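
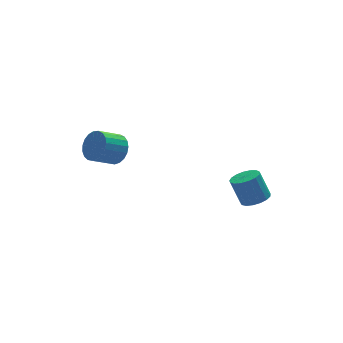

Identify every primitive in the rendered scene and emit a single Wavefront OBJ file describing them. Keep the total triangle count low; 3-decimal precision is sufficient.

v -1.232 2.728 -2.437
v -0.826 2.791 -1.739
v -1.881 2.576 -1.105
v -2.288 2.512 -1.803
v -0.923 3.109 -1.793
v -1.978 2.894 -1.159
v -1.074 3.361 -1.958
v -2.129 3.146 -1.324
v -1.252 3.504 -2.206
v -2.307 3.288 -1.572
v -1.427 3.512 -2.494
v -2.482 3.297 -1.859
v -1.568 3.385 -2.772
v -2.623 3.169 -2.137
v -1.651 3.144 -2.992
v -2.706 2.928 -2.358
v -1.662 2.831 -3.116
v -2.717 2.615 -2.482
v -1.598 2.5 -3.123
v -2.654 2.285 -2.489
v -1.472 2.209 -3.011
v -2.527 1.993 -2.377
v -1.304 2.007 -2.8
v -2.359 1.792 -2.166
v -1.123 1.93 -2.527
v -2.178 1.715 -1.892
v -0.962 1.991 -2.237
v -2.017 1.775 -1.603
v -0.847 2.179 -1.983
v -1.902 1.964 -1.348
v -0.799 2.462 -1.806
v -1.854 2.247 -1.172
v 3.87 -0.997 -4.324
v 4.535 -1.048 -4.111
v 4.175 -0.615 -2.884
v 3.51 -0.563 -3.096
v 4.512 -0.735 -4.228
v 4.152 -0.302 -3.001
v 4.342 -0.482 -4.367
v 3.983 -0.049 -3.14
v 4.064 -0.347 -4.496
v 3.704 0.087 -3.269
v 3.741 -0.36 -4.586
v 3.382 0.073 -3.359
v 3.448 -0.52 -4.615
v 3.089 -0.087 -3.388
v 3.252 -0.789 -4.578
v 2.892 -0.355 -3.351
v 3.197 -1.105 -4.482
v 2.837 -0.672 -3.255
v 3.296 -1.396 -4.351
v 2.936 -0.963 -3.123
v 3.527 -1.596 -4.212
v 3.167 -1.163 -2.985
v 3.836 -1.659 -4.1
v 3.476 -1.226 -2.873
v 4.153 -1.57 -4.038
v 3.793 -1.137 -2.811
v 4.405 -1.349 -4.042
v 4.046 -0.916 -2.815
f 2 1 5
f 2 5 3
f 3 5 6
f 3 6 4
f 5 1 7
f 5 7 6
f 6 7 8
f 6 8 4
f 7 1 9
f 7 9 8
f 8 9 10
f 8 10 4
f 9 1 11
f 9 11 10
f 10 11 12
f 10 12 4
f 11 1 13
f 11 13 12
f 12 13 14
f 12 14 4
f 13 1 15
f 13 15 14
f 14 15 16
f 14 16 4
f 15 1 17
f 15 17 16
f 16 17 18
f 16 18 4
f 17 1 19
f 17 19 18
f 18 19 20
f 18 20 4
f 19 1 21
f 19 21 20
f 20 21 22
f 20 22 4
f 21 1 23
f 21 23 22
f 22 23 24
f 22 24 4
f 23 1 25
f 23 25 24
f 24 25 26
f 24 26 4
f 25 1 27
f 25 27 26
f 26 27 28
f 26 28 4
f 27 1 29
f 27 29 28
f 28 29 30
f 28 30 4
f 29 1 31
f 29 31 30
f 30 31 32
f 30 32 4
f 31 1 2
f 31 2 32
f 32 2 3
f 32 3 4
f 34 33 37
f 34 37 35
f 35 37 38
f 35 38 36
f 37 33 39
f 37 39 38
f 38 39 40
f 38 40 36
f 39 33 41
f 39 41 40
f 40 41 42
f 40 42 36
f 41 33 43
f 41 43 42
f 42 43 44
f 42 44 36
f 43 33 45
f 43 45 44
f 44 45 46
f 44 46 36
f 45 33 47
f 45 47 46
f 46 47 48
f 46 48 36
f 47 33 49
f 47 49 48
f 48 49 50
f 48 50 36
f 49 33 51
f 49 51 50
f 50 51 52
f 50 52 36
f 51 33 53
f 51 53 52
f 52 53 54
f 52 54 36
f 53 33 55
f 53 55 54
f 54 55 56
f 54 56 36
f 55 33 57
f 55 57 56
f 56 57 58
f 56 58 36
f 57 33 59
f 57 59 58
f 58 59 60
f 58 60 36
f 59 33 34
f 59 34 60
f 60 34 35
f 60 35 36



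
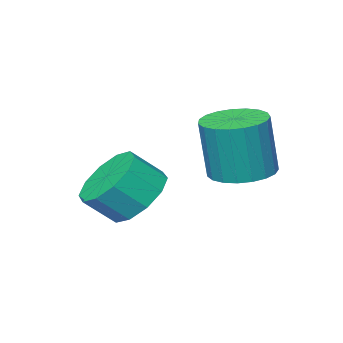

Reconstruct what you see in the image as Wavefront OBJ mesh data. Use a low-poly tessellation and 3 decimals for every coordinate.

v 1.691 1.652 -0.19
v 2.156 1.105 -0.901
v 2.893 0.741 -0.141
v 2.429 1.288 0.57
v 2.421 1.67 -0.889
v 3.158 1.306 -0.128
v 2.408 2.228 -0.609
v 3.145 1.864 0.152
v 2.121 2.566 -0.17
v 2.858 2.202 0.591
v 1.67 2.555 0.262
v 2.407 2.191 1.023
v 1.227 2.199 0.521
v 1.964 1.835 1.281
v 0.962 1.634 0.508
v 1.699 1.27 1.269
v 0.975 1.076 0.228
v 1.712 0.712 0.989
v 1.262 0.738 -0.211
v 1.999 0.374 0.55
v 1.713 0.749 -0.643
v 2.45 0.385 0.118
v -0.004 3.605 0.874
v 0.755 3.174 0.757
v 1.003 3.125 2.549
v 0.244 3.555 2.666
v 0.864 3.523 0.752
v 1.112 3.474 2.544
v 0.823 3.887 0.767
v 1.071 3.838 2.56
v 0.639 4.201 0.801
v 0.887 4.152 2.594
v 0.344 4.413 0.848
v 0.592 4.363 2.64
v -0.011 4.484 0.899
v 0.236 4.435 2.691
v -0.365 4.404 0.946
v -0.118 4.355 2.738
v -0.657 4.185 0.98
v -0.409 4.136 2.772
v -0.835 3.866 0.996
v -0.587 3.817 2.788
v -0.87 3.502 0.991
v -0.622 3.453 2.783
v -0.755 3.155 0.965
v -0.507 3.106 2.758
v -0.51 2.887 0.924
v -0.262 2.837 2.716
v -0.178 2.742 0.874
v 0.07 2.693 2.667
v 0.185 2.746 0.824
v 0.433 2.697 2.617
v 0.515 2.899 0.783
v 0.762 2.85 2.575
f 2 1 5
f 2 5 3
f 3 5 6
f 3 6 4
f 5 1 7
f 5 7 6
f 6 7 8
f 6 8 4
f 7 1 9
f 7 9 8
f 8 9 10
f 8 10 4
f 9 1 11
f 9 11 10
f 10 11 12
f 10 12 4
f 11 1 13
f 11 13 12
f 12 13 14
f 12 14 4
f 13 1 15
f 13 15 14
f 14 15 16
f 14 16 4
f 15 1 17
f 15 17 16
f 16 17 18
f 16 18 4
f 17 1 19
f 17 19 18
f 18 19 20
f 18 20 4
f 19 1 21
f 19 21 20
f 20 21 22
f 20 22 4
f 21 1 2
f 21 2 22
f 22 2 3
f 22 3 4
f 24 23 27
f 24 27 25
f 25 27 28
f 25 28 26
f 27 23 29
f 27 29 28
f 28 29 30
f 28 30 26
f 29 23 31
f 29 31 30
f 30 31 32
f 30 32 26
f 31 23 33
f 31 33 32
f 32 33 34
f 32 34 26
f 33 23 35
f 33 35 34
f 34 35 36
f 34 36 26
f 35 23 37
f 35 37 36
f 36 37 38
f 36 38 26
f 37 23 39
f 37 39 38
f 38 39 40
f 38 40 26
f 39 23 41
f 39 41 40
f 40 41 42
f 40 42 26
f 41 23 43
f 41 43 42
f 42 43 44
f 42 44 26
f 43 23 45
f 43 45 44
f 44 45 46
f 44 46 26
f 45 23 47
f 45 47 46
f 46 47 48
f 46 48 26
f 47 23 49
f 47 49 48
f 48 49 50
f 48 50 26
f 49 23 51
f 49 51 50
f 50 51 52
f 50 52 26
f 51 23 53
f 51 53 52
f 52 53 54
f 52 54 26
f 53 23 24
f 53 24 54
f 54 24 25
f 54 25 26



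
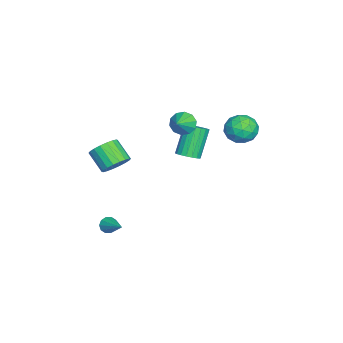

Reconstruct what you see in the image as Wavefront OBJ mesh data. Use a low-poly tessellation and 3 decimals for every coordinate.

v -1.555 1.003 0.465
v -0.988 1.321 0.752
v -2.018 1.655 2.421
v -2.585 1.337 2.135
v -1.139 1.56 0.611
v -2.169 1.894 2.28
v -1.372 1.689 0.441
v -2.403 2.023 2.11
v -1.642 1.682 0.276
v -2.672 2.016 1.945
v -1.894 1.54 0.149
v -2.924 1.874 1.818
v -2.079 1.293 0.084
v -3.109 1.626 1.753
v -2.16 0.987 0.095
v -3.191 1.321 1.764
v -2.122 0.685 0.179
v -3.152 1.019 1.848
v -1.971 0.446 0.32
v -3.001 0.78 1.989
v -1.737 0.317 0.49
v -2.768 0.651 2.159
v -1.468 0.324 0.655
v -2.498 0.658 2.324
v -1.216 0.466 0.782
v -2.246 0.8 2.451
v -1.031 0.714 0.847
v -2.061 1.047 2.516
v -0.949 1.019 0.836
v -1.98 1.353 2.505
v 3.533 -1.924 2.92
v 4.178 -2.478 2.926
v 3.471 -3.29 3.806
v 2.827 -2.736 3.8
v 4.265 -2.245 3.211
v 3.558 -3.057 4.091
v 4.206 -1.948 3.439
v 3.5 -2.761 4.318
v 4.015 -1.647 3.564
v 3.308 -2.459 4.443
v 3.728 -1.4 3.561
v 3.022 -2.213 4.44
v 3.403 -1.257 3.431
v 2.696 -2.07 4.311
v 3.103 -1.246 3.201
v 2.397 -2.059 4.08
v 2.889 -1.37 2.914
v 2.182 -2.182 3.794
v 2.802 -1.603 2.629
v 2.095 -2.415 3.509
v 2.86 -1.899 2.402
v 2.154 -2.712 3.281
v 3.052 -2.201 2.277
v 2.345 -3.013 3.156
v 3.338 -2.447 2.28
v 2.632 -3.26 3.159
v 3.664 -2.59 2.409
v 2.957 -3.403 3.289
v 3.963 -2.601 2.64
v 3.257 -3.414 3.519
v -3.252 4.123 2.152
v -2.78 3.41 1.578
v -4.68 3.83 1.342
v -4.208 3.117 0.768
v -4.37 2.946 1.771
v -3.488 3.127 2.272
v -3.972 4.113 0.648
v -3.09 4.294 1.149
v -3.225 3.403 0.649
v -3.471 2.682 1.342
v -3.989 4.558 1.578
v -4.235 3.837 2.271
v -2.891 3.792 1.936
v -4.569 3.448 0.984
v -4.664 3.347 1.574
v -4.387 2.928 1.236
v -3.307 3.626 2.344
v -3.029 3.207 2.006
v -3.964 2.934 2.12
v -4.431 4.033 0.914
v -4.153 3.614 0.576
v -3.073 4.312 1.684
v -2.796 3.893 1.346
v -3.496 4.306 0.8
v -2.875 3.369 1.052
v -3.714 3.197 0.576
v -3.576 3.782 0.506
v -3.057 3.889 0.8
v -3.019 2.945 1.46
v -3.858 2.773 0.984
v -3.954 2.673 1.574
v -3.435 2.779 1.868
v -3.281 2.941 0.914
v -3.602 4.467 1.936
v -4.441 4.295 1.46
v -4.025 4.461 1.052
v -3.506 4.567 1.346
v -3.746 4.043 2.344
v -4.585 3.871 1.868
v -4.403 3.351 2.12
v -3.884 3.458 2.414
v -4.179 4.299 2.006
v -1.242 0.784 3.252
v -0.849 0.757 2.59
v -0.218 0.596 3.868
v -0.856 1.209 2.739
v -1.011 1.499 3.084
v -1.253 1.515 3.493
v -1.492 1.252 3.81
v -1.635 0.81 3.914
v -1.628 0.358 3.765
v -1.474 0.069 3.42
v -1.231 0.053 3.011
v -0.993 0.316 2.694
v 1.961 -2.723 -3.06
v 2.32 -2.825 -3.451
v 3.079 -1.777 -2.28
v 2.149 -2.552 -3.537
v 1.906 -2.344 -3.441
v 1.684 -2.281 -3.2
v 1.568 -2.387 -2.905
v 1.602 -2.621 -2.67
v 1.773 -2.894 -2.584
v 2.016 -3.102 -2.68
v 2.238 -3.165 -2.921
v 2.354 -3.059 -3.216
f 2 1 5
f 2 5 3
f 3 5 6
f 3 6 4
f 5 1 7
f 5 7 6
f 6 7 8
f 6 8 4
f 7 1 9
f 7 9 8
f 8 9 10
f 8 10 4
f 9 1 11
f 9 11 10
f 10 11 12
f 10 12 4
f 11 1 13
f 11 13 12
f 12 13 14
f 12 14 4
f 13 1 15
f 13 15 14
f 14 15 16
f 14 16 4
f 15 1 17
f 15 17 16
f 16 17 18
f 16 18 4
f 17 1 19
f 17 19 18
f 18 19 20
f 18 20 4
f 19 1 21
f 19 21 20
f 20 21 22
f 20 22 4
f 21 1 23
f 21 23 22
f 22 23 24
f 22 24 4
f 23 1 25
f 23 25 24
f 24 25 26
f 24 26 4
f 25 1 27
f 25 27 26
f 26 27 28
f 26 28 4
f 27 1 29
f 27 29 28
f 28 29 30
f 28 30 4
f 29 1 2
f 29 2 30
f 30 2 3
f 30 3 4
f 32 31 35
f 32 35 33
f 33 35 36
f 33 36 34
f 35 31 37
f 35 37 36
f 36 37 38
f 36 38 34
f 37 31 39
f 37 39 38
f 38 39 40
f 38 40 34
f 39 31 41
f 39 41 40
f 40 41 42
f 40 42 34
f 41 31 43
f 41 43 42
f 42 43 44
f 42 44 34
f 43 31 45
f 43 45 44
f 44 45 46
f 44 46 34
f 45 31 47
f 45 47 46
f 46 47 48
f 46 48 34
f 47 31 49
f 47 49 48
f 48 49 50
f 48 50 34
f 49 31 51
f 49 51 50
f 50 51 52
f 50 52 34
f 51 31 53
f 51 53 52
f 52 53 54
f 52 54 34
f 53 31 55
f 53 55 54
f 54 55 56
f 54 56 34
f 55 31 57
f 55 57 56
f 56 57 58
f 56 58 34
f 57 31 59
f 57 59 58
f 58 59 60
f 58 60 34
f 59 31 32
f 59 32 60
f 60 32 33
f 60 33 34
f 61 98 77
f 98 72 101
f 77 101 66
f 98 101 77
f 61 77 73
f 77 66 78
f 73 78 62
f 77 78 73
f 61 73 82
f 73 62 83
f 82 83 68
f 73 83 82
f 61 82 94
f 82 68 97
f 94 97 71
f 82 97 94
f 61 94 98
f 94 71 102
f 98 102 72
f 94 102 98
f 62 78 89
f 78 66 92
f 89 92 70
f 78 92 89
f 66 101 79
f 101 72 100
f 79 100 65
f 101 100 79
f 72 102 99
f 102 71 95
f 99 95 63
f 102 95 99
f 71 97 96
f 97 68 84
f 96 84 67
f 97 84 96
f 68 83 88
f 83 62 85
f 88 85 69
f 83 85 88
f 64 90 76
f 90 70 91
f 76 91 65
f 90 91 76
f 64 76 74
f 76 65 75
f 74 75 63
f 76 75 74
f 64 74 81
f 74 63 80
f 81 80 67
f 74 80 81
f 64 81 86
f 81 67 87
f 86 87 69
f 81 87 86
f 64 86 90
f 86 69 93
f 90 93 70
f 86 93 90
f 65 91 79
f 91 70 92
f 79 92 66
f 91 92 79
f 63 75 99
f 75 65 100
f 99 100 72
f 75 100 99
f 67 80 96
f 80 63 95
f 96 95 71
f 80 95 96
f 69 87 88
f 87 67 84
f 88 84 68
f 87 84 88
f 70 93 89
f 93 69 85
f 89 85 62
f 93 85 89
f 104 103 106
f 104 106 105
f 106 103 107
f 106 107 105
f 107 103 108
f 107 108 105
f 108 103 109
f 108 109 105
f 109 103 110
f 109 110 105
f 110 103 111
f 110 111 105
f 111 103 112
f 111 112 105
f 112 103 113
f 112 113 105
f 113 103 114
f 113 114 105
f 114 103 104
f 114 104 105
f 116 115 118
f 116 118 117
f 118 115 119
f 118 119 117
f 119 115 120
f 119 120 117
f 120 115 121
f 120 121 117
f 121 115 122
f 121 122 117
f 122 115 123
f 122 123 117
f 123 115 124
f 123 124 117
f 124 115 125
f 124 125 117
f 125 115 126
f 125 126 117
f 126 115 116
f 126 116 117



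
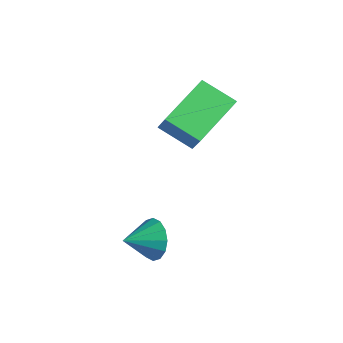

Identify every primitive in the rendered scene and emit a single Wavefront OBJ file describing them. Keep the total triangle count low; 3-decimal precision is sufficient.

v -1.535 0.661 1.848
v -0.81 0.544 2.693
v -2.24 2.258 2.672
v -1.515 2.14 3.518
v -0.665 1.38 1.202
v 0.06 1.262 2.048
v -1.37 2.976 2.027
v -0.645 2.859 2.872
v 1.346 -0.931 -0.7
v 1.726 -1.122 -1.318
v 1.374 -1.909 -0.38
v 1.998 -1.029 -1.057
v 2.095 -0.909 -0.701
v 1.992 -0.795 -0.344
v 1.715 -0.718 -0.083
v 1.339 -0.697 0.012
v 0.965 -0.74 -0.083
v 0.693 -0.833 -0.344
v 0.596 -0.953 -0.7
v 0.7 -1.067 -1.056
v 0.976 -1.144 -1.317
v 1.352 -1.164 -1.413
f 2 4 1
f 5 2 1
f 1 4 3
f 3 5 1
f 2 8 4
f 6 2 5
f 6 8 2
f 4 8 3
f 7 5 3
f 3 8 7
f 7 6 5
f 8 6 7
f 10 9 12
f 10 12 11
f 12 9 13
f 12 13 11
f 13 9 14
f 13 14 11
f 14 9 15
f 14 15 11
f 15 9 16
f 15 16 11
f 16 9 17
f 16 17 11
f 17 9 18
f 17 18 11
f 18 9 19
f 18 19 11
f 19 9 20
f 19 20 11
f 20 9 21
f 20 21 11
f 21 9 22
f 21 22 11
f 22 9 10
f 22 10 11



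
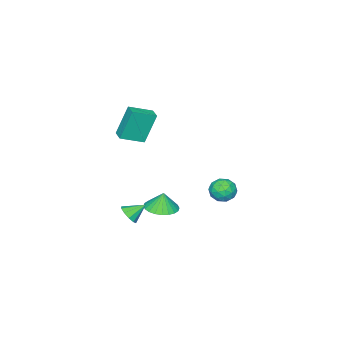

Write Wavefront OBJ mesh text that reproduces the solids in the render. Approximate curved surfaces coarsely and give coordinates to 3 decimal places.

v -4.671 2.739 -1.926
v -4.032 3.364 -1.934
v -3.668 1.716 -1.726
v -3.029 2.341 -1.734
v -3.606 2.3 -1.052
v -4.225 2.932 -1.176
v -3.475 2.148 -2.484
v -4.094 2.78 -2.608
v -3.293 2.998 -2.279
v -3.373 3.092 -1.394
v -4.327 1.988 -2.266
v -4.407 2.082 -1.381
v -4.439 3.141 -1.948
v -3.261 1.939 -1.712
v -3.6 1.915 -1.311
v -3.224 2.282 -1.316
v -4.553 2.888 -1.502
v -4.177 3.255 -1.507
v -3.927 2.63 -0.988
v -3.523 1.825 -2.153
v -3.147 2.192 -2.158
v -4.476 2.798 -2.344
v -4.1 3.165 -2.349
v -3.773 2.45 -2.672
v -3.629 3.294 -2.155
v -3.04 2.692 -2.037
v -3.302 2.579 -2.478
v -3.666 2.95 -2.551
v -3.677 3.349 -1.635
v -3.087 2.748 -1.517
v -3.426 2.724 -1.116
v -3.79 3.095 -1.189
v -3.242 3.134 -1.838
v -4.613 2.332 -2.143
v -4.023 1.731 -2.025
v -3.91 1.985 -2.471
v -4.274 2.356 -2.544
v -4.66 2.388 -1.623
v -4.071 1.786 -1.505
v -4.034 2.13 -1.109
v -4.398 2.501 -1.182
v -4.458 1.946 -1.822
v -0.497 -1.805 -4.05
v -0.165 -2.072 -3.445
v -1.303 -1.175 -3.33
v 0.041 -1.679 -3.558
v 0.041 -1.335 -3.858
v -0.164 -1.17 -4.232
v -0.496 -1.247 -4.536
v -0.829 -1.537 -4.655
v -1.035 -1.93 -4.542
v -1.036 -2.274 -4.242
v -0.831 -2.44 -3.868
v -0.498 -2.362 -3.564
v -2.711 -1.146 -4.236
v -1.757 -1.618 -4.123
v -2.809 -1.054 -3.024
v -1.647 -1.216 -4.144
v -1.698 -0.803 -4.18
v -1.904 -0.442 -4.223
v -2.233 -0.189 -4.269
v -2.634 -0.081 -4.31
v -3.047 -0.135 -4.34
v -3.409 -0.343 -4.353
v -3.664 -0.673 -4.349
v -3.774 -1.075 -4.328
v -3.723 -1.488 -4.293
v -3.517 -1.849 -4.249
v -3.189 -2.102 -4.203
v -2.787 -2.21 -4.162
v -2.374 -2.156 -4.133
v -2.013 -1.948 -4.119
v -0.015 -2.274 2.968
v -0.694 -1.908 4.975
v -1.205 -1.434 2.411
v -1.884 -1.067 4.418
v 0.464 -1.573 3.002
v -0.215 -1.206 5.009
v -0.726 -0.732 2.445
v -1.405 -0.366 4.452
f 1 38 17
f 38 12 41
f 17 41 6
f 38 41 17
f 1 17 13
f 17 6 18
f 13 18 2
f 17 18 13
f 1 13 22
f 13 2 23
f 22 23 8
f 13 23 22
f 1 22 34
f 22 8 37
f 34 37 11
f 22 37 34
f 1 34 38
f 34 11 42
f 38 42 12
f 34 42 38
f 2 18 29
f 18 6 32
f 29 32 10
f 18 32 29
f 6 41 19
f 41 12 40
f 19 40 5
f 41 40 19
f 12 42 39
f 42 11 35
f 39 35 3
f 42 35 39
f 11 37 36
f 37 8 24
f 36 24 7
f 37 24 36
f 8 23 28
f 23 2 25
f 28 25 9
f 23 25 28
f 4 30 16
f 30 10 31
f 16 31 5
f 30 31 16
f 4 16 14
f 16 5 15
f 14 15 3
f 16 15 14
f 4 14 21
f 14 3 20
f 21 20 7
f 14 20 21
f 4 21 26
f 21 7 27
f 26 27 9
f 21 27 26
f 4 26 30
f 26 9 33
f 30 33 10
f 26 33 30
f 5 31 19
f 31 10 32
f 19 32 6
f 31 32 19
f 3 15 39
f 15 5 40
f 39 40 12
f 15 40 39
f 7 20 36
f 20 3 35
f 36 35 11
f 20 35 36
f 9 27 28
f 27 7 24
f 28 24 8
f 27 24 28
f 10 33 29
f 33 9 25
f 29 25 2
f 33 25 29
f 44 43 46
f 44 46 45
f 46 43 47
f 46 47 45
f 47 43 48
f 47 48 45
f 48 43 49
f 48 49 45
f 49 43 50
f 49 50 45
f 50 43 51
f 50 51 45
f 51 43 52
f 51 52 45
f 52 43 53
f 52 53 45
f 53 43 54
f 53 54 45
f 54 43 44
f 54 44 45
f 56 55 58
f 56 58 57
f 58 55 59
f 58 59 57
f 59 55 60
f 59 60 57
f 60 55 61
f 60 61 57
f 61 55 62
f 61 62 57
f 62 55 63
f 62 63 57
f 63 55 64
f 63 64 57
f 64 55 65
f 64 65 57
f 65 55 66
f 65 66 57
f 66 55 67
f 66 67 57
f 67 55 68
f 67 68 57
f 68 55 69
f 68 69 57
f 69 55 70
f 69 70 57
f 70 55 71
f 70 71 57
f 71 55 72
f 71 72 57
f 72 55 56
f 72 56 57
f 74 76 73
f 77 74 73
f 73 76 75
f 75 77 73
f 74 80 76
f 78 74 77
f 78 80 74
f 76 80 75
f 79 77 75
f 75 80 79
f 79 78 77
f 80 78 79



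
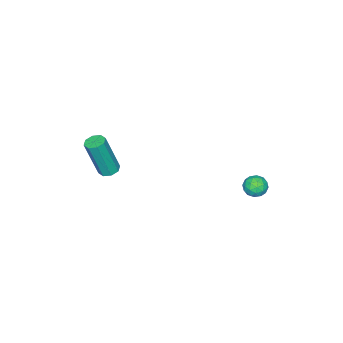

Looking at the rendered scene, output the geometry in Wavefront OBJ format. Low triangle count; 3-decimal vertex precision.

v 0.055 3.03 -1.335
v 0.457 3.01 -0.849
v -0.517 2.31 -0.891
v -0.115 2.29 -0.405
v -0.477 2.799 -0.494
v -0.123 3.244 -0.768
v 0.063 2.076 -0.972
v 0.417 2.521 -1.246
v 0.462 2.42 -0.625
v 0.129 2.867 -0.33
v -0.189 2.453 -1.41
v -0.522 2.9 -1.115
v 0.306 3.083 -1.131
v -0.366 2.237 -0.609
v -0.579 2.536 -0.661
v -0.342 2.524 -0.376
v -0.035 3.221 -1.083
v 0.201 3.209 -0.798
v -0.347 3.085 -0.589
v -0.261 2.111 -0.942
v -0.025 2.099 -0.657
v 0.282 2.796 -1.364
v 0.519 2.784 -1.079
v 0.287 2.235 -1.151
v 0.546 2.725 -0.714
v 0.21 2.302 -0.453
v 0.314 2.176 -0.786
v 0.522 2.437 -0.947
v 0.35 2.987 -0.54
v 0.014 2.564 -0.279
v -0.199 2.863 -0.331
v 0.008 3.125 -0.493
v 0.353 2.641 -0.408
v -0.074 2.756 -1.461
v -0.41 2.333 -1.2
v -0.068 2.195 -1.247
v 0.139 2.457 -1.409
v -0.27 3.018 -1.287
v -0.606 2.595 -1.026
v -0.582 2.883 -0.793
v -0.374 3.144 -0.954
v -0.413 2.679 -1.332
v 2.923 -3.427 -0.572
v 3.276 -3.031 -0.565
v 3.73 -3.478 1.52
v 3.377 -3.873 1.512
v 2.904 -2.91 -0.458
v 3.358 -3.356 1.627
v 2.544 -3.091 -0.418
v 2.997 -3.538 1.667
v 2.405 -3.469 -0.469
v 2.859 -3.915 1.616
v 2.57 -3.822 -0.58
v 3.024 -4.269 1.505
v 2.942 -3.944 -0.687
v 3.396 -4.39 1.398
v 3.303 -3.762 -0.727
v 3.756 -4.209 1.358
v 3.441 -3.385 -0.676
v 3.895 -3.831 1.409
f 1 38 17
f 38 12 41
f 17 41 6
f 38 41 17
f 1 17 13
f 17 6 18
f 13 18 2
f 17 18 13
f 1 13 22
f 13 2 23
f 22 23 8
f 13 23 22
f 1 22 34
f 22 8 37
f 34 37 11
f 22 37 34
f 1 34 38
f 34 11 42
f 38 42 12
f 34 42 38
f 2 18 29
f 18 6 32
f 29 32 10
f 18 32 29
f 6 41 19
f 41 12 40
f 19 40 5
f 41 40 19
f 12 42 39
f 42 11 35
f 39 35 3
f 42 35 39
f 11 37 36
f 37 8 24
f 36 24 7
f 37 24 36
f 8 23 28
f 23 2 25
f 28 25 9
f 23 25 28
f 4 30 16
f 30 10 31
f 16 31 5
f 30 31 16
f 4 16 14
f 16 5 15
f 14 15 3
f 16 15 14
f 4 14 21
f 14 3 20
f 21 20 7
f 14 20 21
f 4 21 26
f 21 7 27
f 26 27 9
f 21 27 26
f 4 26 30
f 26 9 33
f 30 33 10
f 26 33 30
f 5 31 19
f 31 10 32
f 19 32 6
f 31 32 19
f 3 15 39
f 15 5 40
f 39 40 12
f 15 40 39
f 7 20 36
f 20 3 35
f 36 35 11
f 20 35 36
f 9 27 28
f 27 7 24
f 28 24 8
f 27 24 28
f 10 33 29
f 33 9 25
f 29 25 2
f 33 25 29
f 44 43 47
f 44 47 45
f 45 47 48
f 45 48 46
f 47 43 49
f 47 49 48
f 48 49 50
f 48 50 46
f 49 43 51
f 49 51 50
f 50 51 52
f 50 52 46
f 51 43 53
f 51 53 52
f 52 53 54
f 52 54 46
f 53 43 55
f 53 55 54
f 54 55 56
f 54 56 46
f 55 43 57
f 55 57 56
f 56 57 58
f 56 58 46
f 57 43 59
f 57 59 58
f 58 59 60
f 58 60 46
f 59 43 44
f 59 44 60
f 60 44 45
f 60 45 46



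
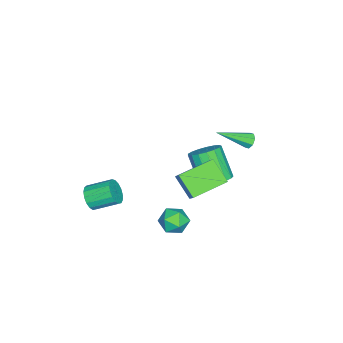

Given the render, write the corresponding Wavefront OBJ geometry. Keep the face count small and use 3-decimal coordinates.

v -1.945 1.984 -3.739
v -1.083 1.565 -3.592
v -1.853 0.576 -1.894
v -2.715 0.996 -2.041
v -1.057 1.96 -3.35
v -1.827 0.971 -1.652
v -1.234 2.361 -3.197
v -2.004 1.372 -1.499
v -1.574 2.675 -3.168
v -2.344 1.687 -1.471
v -1.999 2.832 -3.27
v -2.77 1.843 -1.572
v -2.412 2.794 -3.479
v -3.182 1.805 -1.782
v -2.718 2.571 -3.748
v -3.488 1.582 -2.051
v -2.846 2.213 -4.015
v -3.617 1.224 -2.317
v -2.768 1.803 -4.218
v -3.539 0.814 -2.521
v -2.502 1.434 -4.312
v -3.272 0.446 -2.614
v -2.108 1.192 -4.274
v -2.878 0.203 -2.577
v -1.676 1.131 -4.114
v -2.447 0.142 -2.416
v -1.306 1.265 -3.868
v -2.077 0.277 -2.17
v 4.119 2.697 0.39
v 3.537 1.691 1.37
v 2.748 4.018 0.933
v 2.166 3.012 1.912
v 5.214 3.308 1.668
v 4.632 2.302 2.647
v 3.843 4.629 2.21
v 3.261 3.623 3.19
v -0.727 4.209 1.516
v -0.3 4.32 1.262
v 0.287 2.711 2.564
v -0.335 4.526 1.591
v -0.601 4.547 1.877
v -0.94 4.369 1.951
v -1.155 4.097 1.771
v -1.119 3.891 1.442
v -0.854 3.871 1.156
v -0.514 4.049 1.081
v 2.275 1.596 -2.562
v 2.832 2.266 -2.801
v 3.268 0.614 -2.999
v 3.825 1.284 -3.238
v 3.649 1.133 -2.364
v 3.035 1.74 -2.094
v 3.065 1.14 -3.706
v 2.451 1.747 -3.436
v 3.321 1.984 -3.508
v 3.682 1.98 -2.679
v 2.418 0.9 -3.121
v 2.779 0.896 -2.292
v 3.988 -2.859 -1.586
v 4.238 -2.471 -2.215
v 3.861 -1.173 -1.563
v 3.612 -1.561 -0.934
v 3.878 -2.538 -2.288
v 3.501 -1.241 -1.637
v 3.543 -2.679 -2.201
v 3.167 -1.382 -1.549
v 3.311 -2.861 -1.972
v 2.934 -1.564 -1.321
v 3.234 -3.043 -1.655
v 2.857 -1.745 -1.004
v 3.329 -3.182 -1.323
v 2.952 -1.885 -0.671
v 3.576 -3.248 -1.05
v 3.199 -1.95 -0.398
v 3.917 -3.224 -0.9
v 3.54 -1.926 -0.249
v 4.274 -3.116 -0.907
v 3.898 -1.819 -0.256
v 4.566 -2.95 -1.07
v 4.19 -1.652 -0.418
v 4.726 -2.763 -1.351
v 4.349 -1.465 -0.699
v 4.716 -2.597 -1.685
v 4.34 -1.3 -1.034
v 4.54 -2.492 -1.997
v 4.164 -1.194 -1.346
f 2 1 5
f 2 5 3
f 3 5 6
f 3 6 4
f 5 1 7
f 5 7 6
f 6 7 8
f 6 8 4
f 7 1 9
f 7 9 8
f 8 9 10
f 8 10 4
f 9 1 11
f 9 11 10
f 10 11 12
f 10 12 4
f 11 1 13
f 11 13 12
f 12 13 14
f 12 14 4
f 13 1 15
f 13 15 14
f 14 15 16
f 14 16 4
f 15 1 17
f 15 17 16
f 16 17 18
f 16 18 4
f 17 1 19
f 17 19 18
f 18 19 20
f 18 20 4
f 19 1 21
f 19 21 20
f 20 21 22
f 20 22 4
f 21 1 23
f 21 23 22
f 22 23 24
f 22 24 4
f 23 1 25
f 23 25 24
f 24 25 26
f 24 26 4
f 25 1 27
f 25 27 26
f 26 27 28
f 26 28 4
f 27 1 2
f 27 2 28
f 28 2 3
f 28 3 4
f 30 32 29
f 33 30 29
f 29 32 31
f 31 33 29
f 30 36 32
f 34 30 33
f 34 36 30
f 32 36 31
f 35 33 31
f 31 36 35
f 35 34 33
f 36 34 35
f 38 37 40
f 38 40 39
f 40 37 41
f 40 41 39
f 41 37 42
f 41 42 39
f 42 37 43
f 42 43 39
f 43 37 44
f 43 44 39
f 44 37 45
f 44 45 39
f 45 37 46
f 45 46 39
f 46 37 38
f 46 38 39
f 47 58 52
f 47 52 48
f 47 48 54
f 47 54 57
f 47 57 58
f 48 52 56
f 52 58 51
f 58 57 49
f 57 54 53
f 54 48 55
f 50 56 51
f 50 51 49
f 50 49 53
f 50 53 55
f 50 55 56
f 51 56 52
f 49 51 58
f 53 49 57
f 55 53 54
f 56 55 48
f 60 59 63
f 60 63 61
f 61 63 64
f 61 64 62
f 63 59 65
f 63 65 64
f 64 65 66
f 64 66 62
f 65 59 67
f 65 67 66
f 66 67 68
f 66 68 62
f 67 59 69
f 67 69 68
f 68 69 70
f 68 70 62
f 69 59 71
f 69 71 70
f 70 71 72
f 70 72 62
f 71 59 73
f 71 73 72
f 72 73 74
f 72 74 62
f 73 59 75
f 73 75 74
f 74 75 76
f 74 76 62
f 75 59 77
f 75 77 76
f 76 77 78
f 76 78 62
f 77 59 79
f 77 79 78
f 78 79 80
f 78 80 62
f 79 59 81
f 79 81 80
f 80 81 82
f 80 82 62
f 81 59 83
f 81 83 82
f 82 83 84
f 82 84 62
f 83 59 85
f 83 85 84
f 84 85 86
f 84 86 62
f 85 59 60
f 85 60 86
f 86 60 61
f 86 61 62



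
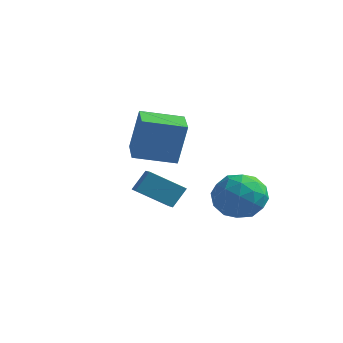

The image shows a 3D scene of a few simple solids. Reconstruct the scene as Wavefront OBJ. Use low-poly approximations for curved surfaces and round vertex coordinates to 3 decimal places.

v -0.116 3.909 -2.862
v -1.182 3.288 -2.099
v 0.104 4.434 -2.126
v -0.962 3.813 -1.364
v 0.462 3.267 -2.576
v -0.604 2.646 -1.814
v 0.682 3.792 -1.841
v -0.384 3.171 -1.078
v 0.409 0.762 0.99
v 0.688 0.923 2.537
v 1.547 1.627 0.694
v 1.826 1.789 2.241
v 1.154 -0.229 0.959
v 1.433 -0.067 2.506
v 2.292 0.637 0.663
v 2.571 0.798 2.21
v 2.232 3.935 -1.1
v 2.877 4.426 -1.684
v 2.923 2.534 -1.516
v 3.568 3.025 -2.1
v 3.625 3.114 -1.107
v 3.198 3.98 -0.849
v 2.602 2.98 -2.351
v 2.175 3.846 -2.093
v 3.105 3.836 -2.457
v 3.738 3.919 -1.688
v 2.062 3.041 -1.512
v 2.695 3.124 -0.743
v 2.494 4.303 -1.355
v 3.306 2.657 -1.845
v 3.339 2.709 -1.261
v 3.719 2.998 -1.604
v 2.683 4.041 -0.865
v 3.062 4.33 -1.208
v 3.501 3.559 -0.869
v 2.738 2.63 -1.992
v 3.117 2.919 -2.335
v 2.081 3.962 -1.596
v 2.461 4.251 -1.939
v 2.299 3.401 -2.331
v 3.007 4.245 -2.153
v 3.413 3.422 -2.397
v 2.845 3.395 -2.545
v 2.595 3.904 -2.393
v 3.379 4.294 -1.701
v 3.785 3.471 -1.945
v 3.819 3.523 -1.362
v 3.568 4.032 -1.21
v 3.513 3.947 -2.155
v 2.015 3.489 -1.255
v 2.421 2.666 -1.499
v 2.232 2.928 -1.99
v 1.981 3.437 -1.838
v 2.387 3.538 -0.803
v 2.793 2.715 -1.047
v 3.205 3.056 -0.807
v 2.955 3.565 -0.655
v 2.287 3.013 -1.045
f 2 4 1
f 5 2 1
f 1 4 3
f 3 5 1
f 2 8 4
f 6 2 5
f 6 8 2
f 4 8 3
f 7 5 3
f 3 8 7
f 7 6 5
f 8 6 7
f 10 12 9
f 13 10 9
f 9 12 11
f 11 13 9
f 10 16 12
f 14 10 13
f 14 16 10
f 12 16 11
f 15 13 11
f 11 16 15
f 15 14 13
f 16 14 15
f 17 54 33
f 54 28 57
f 33 57 22
f 54 57 33
f 17 33 29
f 33 22 34
f 29 34 18
f 33 34 29
f 17 29 38
f 29 18 39
f 38 39 24
f 29 39 38
f 17 38 50
f 38 24 53
f 50 53 27
f 38 53 50
f 17 50 54
f 50 27 58
f 54 58 28
f 50 58 54
f 18 34 45
f 34 22 48
f 45 48 26
f 34 48 45
f 22 57 35
f 57 28 56
f 35 56 21
f 57 56 35
f 28 58 55
f 58 27 51
f 55 51 19
f 58 51 55
f 27 53 52
f 53 24 40
f 52 40 23
f 53 40 52
f 24 39 44
f 39 18 41
f 44 41 25
f 39 41 44
f 20 46 32
f 46 26 47
f 32 47 21
f 46 47 32
f 20 32 30
f 32 21 31
f 30 31 19
f 32 31 30
f 20 30 37
f 30 19 36
f 37 36 23
f 30 36 37
f 20 37 42
f 37 23 43
f 42 43 25
f 37 43 42
f 20 42 46
f 42 25 49
f 46 49 26
f 42 49 46
f 21 47 35
f 47 26 48
f 35 48 22
f 47 48 35
f 19 31 55
f 31 21 56
f 55 56 28
f 31 56 55
f 23 36 52
f 36 19 51
f 52 51 27
f 36 51 52
f 25 43 44
f 43 23 40
f 44 40 24
f 43 40 44
f 26 49 45
f 49 25 41
f 45 41 18
f 49 41 45



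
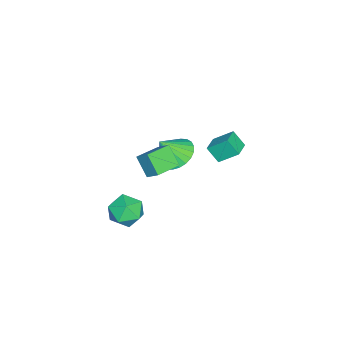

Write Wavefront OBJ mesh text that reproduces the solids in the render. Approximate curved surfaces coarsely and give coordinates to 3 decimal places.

v 0.93 0.687 1.312
v 1.249 1.375 1.964
v -0.323 1.369 1.206
v -0.004 2.057 1.857
v 1.404 1.403 0.323
v 1.723 2.091 0.974
v 0.151 2.085 0.216
v 0.47 2.773 0.868
v -4.307 2.983 -1.081
v -4.458 4.025 -0.252
v -4.177 3.662 -1.911
v -4.328 4.704 -1.082
v -3.212 2.996 -0.898
v -3.363 4.038 -0.069
v -3.082 3.675 -1.728
v -3.233 4.717 -0.899
v -2.786 1.509 -1.45
v -2.123 0.926 -2.072
v -2.214 0.771 -0.15
v -1.882 1.262 -1.987
v -1.779 1.635 -1.821
v -1.829 1.989 -1.598
v -2.025 2.27 -1.352
v -2.337 2.435 -1.121
v -2.717 2.459 -0.941
v -3.107 2.338 -0.838
v -3.449 2.092 -0.828
v -3.689 1.756 -0.912
v -3.792 1.383 -1.079
v -3.742 1.029 -1.302
v -3.546 0.748 -1.548
v -3.234 0.583 -1.778
v -2.854 0.559 -1.959
v -2.464 0.679 -2.062
v 2.512 1.527 -0.592
v 3.394 1.713 -1.113
v 2.466 -0.033 -1.227
v 3.348 0.153 -1.748
v 3.363 0.078 -0.709
v 3.391 1.042 -0.317
v 2.469 0.638 -2.023
v 2.497 1.602 -1.631
v 3.367 1.164 -1.997
v 3.92 0.817 -1.186
v 1.94 0.863 -1.154
v 2.493 0.516 -0.343
f 2 4 1
f 5 2 1
f 1 4 3
f 3 5 1
f 2 8 4
f 6 2 5
f 6 8 2
f 4 8 3
f 7 5 3
f 3 8 7
f 7 6 5
f 8 6 7
f 10 12 9
f 13 10 9
f 9 12 11
f 11 13 9
f 10 16 12
f 14 10 13
f 14 16 10
f 12 16 11
f 15 13 11
f 11 16 15
f 15 14 13
f 16 14 15
f 18 17 20
f 18 20 19
f 20 17 21
f 20 21 19
f 21 17 22
f 21 22 19
f 22 17 23
f 22 23 19
f 23 17 24
f 23 24 19
f 24 17 25
f 24 25 19
f 25 17 26
f 25 26 19
f 26 17 27
f 26 27 19
f 27 17 28
f 27 28 19
f 28 17 29
f 28 29 19
f 29 17 30
f 29 30 19
f 30 17 31
f 30 31 19
f 31 17 32
f 31 32 19
f 32 17 33
f 32 33 19
f 33 17 34
f 33 34 19
f 34 17 18
f 34 18 19
f 35 46 40
f 35 40 36
f 35 36 42
f 35 42 45
f 35 45 46
f 36 40 44
f 40 46 39
f 46 45 37
f 45 42 41
f 42 36 43
f 38 44 39
f 38 39 37
f 38 37 41
f 38 41 43
f 38 43 44
f 39 44 40
f 37 39 46
f 41 37 45
f 43 41 42
f 44 43 36



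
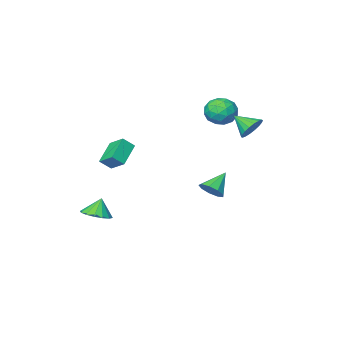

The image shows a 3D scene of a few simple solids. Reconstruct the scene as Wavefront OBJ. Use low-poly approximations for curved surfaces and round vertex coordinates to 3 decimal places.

v 3.917 -2.71 -4.478
v 4.833 -2.874 -4.168
v 3.503 -2.81 -3.302
v 4.775 -2.371 -4.146
v 4.487 -1.958 -4.213
v 4.047 -1.747 -4.351
v 3.572 -1.794 -4.522
v 3.189 -2.087 -4.682
v 3.002 -2.547 -4.787
v 3.06 -3.05 -4.809
v 3.348 -3.463 -4.742
v 3.788 -3.673 -4.605
v 4.263 -3.626 -4.433
v 4.645 -3.334 -4.273
v -4.707 -1.721 2.379
v -4.187 -0.882 1.935
v -3.333 -2.018 3.425
v -2.813 -1.179 2.981
v -3.68 -1.009 3.607
v -4.529 -0.825 2.96
v -2.991 -2.075 2.4
v -3.84 -1.891 1.753
v -3.126 -1.1 1.947
v -3.552 -0.441 2.694
v -3.968 -2.459 2.666
v -4.394 -1.8 3.413
v -4.568 -1.275 2.065
v -2.952 -1.625 3.295
v -3.462 -1.525 3.663
v -3.156 -1.031 3.402
v -4.769 -1.242 2.668
v -4.463 -0.749 2.407
v -4.165 -0.823 3.39
v -3.057 -2.151 2.953
v -2.751 -1.658 2.692
v -4.364 -1.869 1.958
v -4.058 -1.375 1.697
v -3.355 -2.077 1.97
v -3.638 -0.911 1.811
v -2.831 -1.085 2.426
v -2.935 -1.612 2.084
v -3.434 -1.504 1.704
v -3.889 -0.523 2.25
v -3.081 -0.698 2.865
v -3.591 -0.598 3.233
v -4.09 -0.49 2.853
v -3.265 -0.652 2.257
v -4.439 -2.202 2.495
v -3.631 -2.377 3.11
v -3.43 -2.41 2.507
v -3.929 -2.302 2.127
v -4.689 -1.815 2.934
v -3.882 -1.989 3.549
v -4.086 -1.396 3.656
v -4.585 -1.288 3.276
v -4.255 -2.248 3.103
v 3.308 -2.085 1.366
v 3.072 -0.996 2.055
v 2.67 -1.843 0.765
v 2.434 -0.754 1.453
v 4.466 -1.266 0.467
v 4.23 -0.177 1.155
v 3.828 -1.024 -0.135
v 3.592 0.065 0.554
v -3.236 2.643 2.789
v -2.776 2.376 2.088
v -2.704 1.557 3.551
v -2.529 2.622 2.266
v -2.421 2.872 2.547
v -2.475 3.077 2.877
v -2.68 3.196 3.189
v -2.995 3.205 3.422
v -3.357 3.103 3.529
v -3.696 2.91 3.49
v -3.943 2.664 3.312
v -4.05 2.414 3.03
v -3.996 2.21 2.701
v -3.792 2.091 2.389
v -3.477 2.081 2.156
v -3.114 2.183 2.048
v -1.333 1.389 -2.175
v -0.925 1.804 -1.57
v -2.527 1.031 -1.125
v -1.278 2.161 -1.849
v -1.657 2.157 -2.281
v -1.885 1.794 -2.663
v -1.854 1.241 -2.818
v -1.58 0.758 -2.671
v -1.191 0.57 -2.293
v -0.868 0.765 -1.86
v -0.763 1.253 -1.574
f 2 1 4
f 2 4 3
f 4 1 5
f 4 5 3
f 5 1 6
f 5 6 3
f 6 1 7
f 6 7 3
f 7 1 8
f 7 8 3
f 8 1 9
f 8 9 3
f 9 1 10
f 9 10 3
f 10 1 11
f 10 11 3
f 11 1 12
f 11 12 3
f 12 1 13
f 12 13 3
f 13 1 14
f 13 14 3
f 14 1 2
f 14 2 3
f 15 52 31
f 52 26 55
f 31 55 20
f 52 55 31
f 15 31 27
f 31 20 32
f 27 32 16
f 31 32 27
f 15 27 36
f 27 16 37
f 36 37 22
f 27 37 36
f 15 36 48
f 36 22 51
f 48 51 25
f 36 51 48
f 15 48 52
f 48 25 56
f 52 56 26
f 48 56 52
f 16 32 43
f 32 20 46
f 43 46 24
f 32 46 43
f 20 55 33
f 55 26 54
f 33 54 19
f 55 54 33
f 26 56 53
f 56 25 49
f 53 49 17
f 56 49 53
f 25 51 50
f 51 22 38
f 50 38 21
f 51 38 50
f 22 37 42
f 37 16 39
f 42 39 23
f 37 39 42
f 18 44 30
f 44 24 45
f 30 45 19
f 44 45 30
f 18 30 28
f 30 19 29
f 28 29 17
f 30 29 28
f 18 28 35
f 28 17 34
f 35 34 21
f 28 34 35
f 18 35 40
f 35 21 41
f 40 41 23
f 35 41 40
f 18 40 44
f 40 23 47
f 44 47 24
f 40 47 44
f 19 45 33
f 45 24 46
f 33 46 20
f 45 46 33
f 17 29 53
f 29 19 54
f 53 54 26
f 29 54 53
f 21 34 50
f 34 17 49
f 50 49 25
f 34 49 50
f 23 41 42
f 41 21 38
f 42 38 22
f 41 38 42
f 24 47 43
f 47 23 39
f 43 39 16
f 47 39 43
f 58 60 57
f 61 58 57
f 57 60 59
f 59 61 57
f 58 64 60
f 62 58 61
f 62 64 58
f 60 64 59
f 63 61 59
f 59 64 63
f 63 62 61
f 64 62 63
f 66 65 68
f 66 68 67
f 68 65 69
f 68 69 67
f 69 65 70
f 69 70 67
f 70 65 71
f 70 71 67
f 71 65 72
f 71 72 67
f 72 65 73
f 72 73 67
f 73 65 74
f 73 74 67
f 74 65 75
f 74 75 67
f 75 65 76
f 75 76 67
f 76 65 77
f 76 77 67
f 77 65 78
f 77 78 67
f 78 65 79
f 78 79 67
f 79 65 80
f 79 80 67
f 80 65 66
f 80 66 67
f 82 81 84
f 82 84 83
f 84 81 85
f 84 85 83
f 85 81 86
f 85 86 83
f 86 81 87
f 86 87 83
f 87 81 88
f 87 88 83
f 88 81 89
f 88 89 83
f 89 81 90
f 89 90 83
f 90 81 91
f 90 91 83
f 91 81 82
f 91 82 83



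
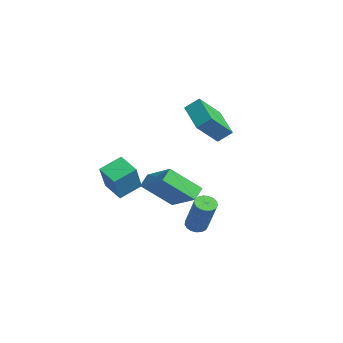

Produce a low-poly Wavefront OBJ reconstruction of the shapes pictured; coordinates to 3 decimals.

v -1.185 2.753 2.829
v -0.963 3.456 3.428
v -1.582 4.029 1.478
v -1.36 4.732 2.077
v 0.6 2.688 2.243
v 0.822 3.391 2.842
v 0.203 3.964 0.892
v 0.425 4.667 1.491
v 2.826 1.814 -3.169
v 3.314 1.628 -3.397
v 4.262 1.74 -1.46
v 3.774 1.926 -1.231
v 3.33 1.9 -3.42
v 4.278 2.011 -1.483
v 3.231 2.151 -3.386
v 4.179 2.263 -1.449
v 3.038 2.326 -3.302
v 3.987 2.437 -1.365
v 2.798 2.383 -3.188
v 3.746 2.495 -1.25
v 2.563 2.31 -3.069
v 3.512 2.422 -1.131
v 2.389 2.124 -2.973
v 3.337 2.235 -1.035
v 2.315 1.866 -2.922
v 3.263 1.978 -0.984
v 2.358 1.597 -2.927
v 3.306 1.708 -0.99
v 2.508 1.377 -2.988
v 3.456 1.489 -1.05
v 2.731 1.258 -3.09
v 3.679 1.369 -1.153
v 2.975 1.266 -3.21
v 3.924 1.377 -1.273
v 3.186 1.4 -3.321
v 4.134 1.511 -1.384
v -2.965 1.459 -2.498
v -1.226 2.016 -1.344
v -2.5 2.999 -3.94
v -0.761 3.555 -2.786
v -2.479 0.885 -2.954
v -0.74 1.441 -1.8
v -2.014 2.424 -4.396
v -0.275 2.981 -3.242
v -2.541 -0.168 -3.675
v -3.667 -0.56 -3.238
v -2.763 1.071 -3.134
v -3.889 0.679 -2.698
v -1.671 -0.759 -1.962
v -2.797 -1.151 -1.526
v -1.893 0.48 -1.422
v -3.019 0.088 -0.985
f 2 4 1
f 5 2 1
f 1 4 3
f 3 5 1
f 2 8 4
f 6 2 5
f 6 8 2
f 4 8 3
f 7 5 3
f 3 8 7
f 7 6 5
f 8 6 7
f 10 9 13
f 10 13 11
f 11 13 14
f 11 14 12
f 13 9 15
f 13 15 14
f 14 15 16
f 14 16 12
f 15 9 17
f 15 17 16
f 16 17 18
f 16 18 12
f 17 9 19
f 17 19 18
f 18 19 20
f 18 20 12
f 19 9 21
f 19 21 20
f 20 21 22
f 20 22 12
f 21 9 23
f 21 23 22
f 22 23 24
f 22 24 12
f 23 9 25
f 23 25 24
f 24 25 26
f 24 26 12
f 25 9 27
f 25 27 26
f 26 27 28
f 26 28 12
f 27 9 29
f 27 29 28
f 28 29 30
f 28 30 12
f 29 9 31
f 29 31 30
f 30 31 32
f 30 32 12
f 31 9 33
f 31 33 32
f 32 33 34
f 32 34 12
f 33 9 35
f 33 35 34
f 34 35 36
f 34 36 12
f 35 9 10
f 35 10 36
f 36 10 11
f 36 11 12
f 38 40 37
f 41 38 37
f 37 40 39
f 39 41 37
f 38 44 40
f 42 38 41
f 42 44 38
f 40 44 39
f 43 41 39
f 39 44 43
f 43 42 41
f 44 42 43
f 46 48 45
f 49 46 45
f 45 48 47
f 47 49 45
f 46 52 48
f 50 46 49
f 50 52 46
f 48 52 47
f 51 49 47
f 47 52 51
f 51 50 49
f 52 50 51



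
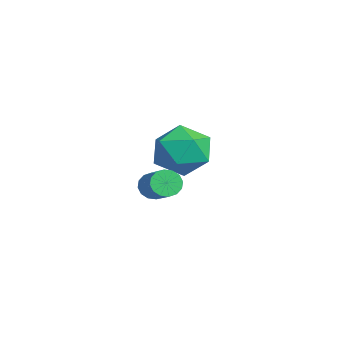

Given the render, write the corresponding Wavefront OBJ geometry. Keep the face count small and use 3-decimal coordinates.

v -4.136 -0.133 -1.414
v -3.437 0.327 -2.228
v -2.783 -1.367 -0.952
v -2.084 -0.907 -1.766
v -2.353 -0.291 -0.811
v -3.189 0.471 -1.097
v -3.031 -1.511 -2.083
v -3.867 -0.749 -2.369
v -2.755 -0.525 -2.642
v -2.336 0.23 -1.856
v -3.884 -1.27 -1.324
v -3.465 -0.515 -0.538
v 0.025 -2.113 -1.748
v 0.206 -1.823 -2.179
v 1.276 -1.636 -1.602
v 1.095 -1.927 -1.172
v 0.081 -1.632 -2.008
v 1.151 -1.445 -1.432
v -0.059 -1.57 -1.768
v 1.011 -1.383 -1.192
v -0.177 -1.654 -1.523
v 0.894 -1.467 -0.947
v -0.24 -1.861 -1.338
v 0.83 -1.674 -0.761
v -0.233 -2.135 -1.262
v 0.838 -1.949 -0.686
v -0.156 -2.404 -1.318
v 0.914 -2.217 -0.741
v -0.031 -2.595 -1.488
v 1.039 -2.408 -0.912
v 0.109 -2.657 -1.728
v 1.179 -2.47 -1.152
v 0.226 -2.573 -1.973
v 1.297 -2.386 -1.397
v 0.29 -2.366 -2.159
v 1.36 -2.179 -1.582
v 0.282 -2.091 -2.234
v 1.353 -1.905 -1.658
f 1 12 6
f 1 6 2
f 1 2 8
f 1 8 11
f 1 11 12
f 2 6 10
f 6 12 5
f 12 11 3
f 11 8 7
f 8 2 9
f 4 10 5
f 4 5 3
f 4 3 7
f 4 7 9
f 4 9 10
f 5 10 6
f 3 5 12
f 7 3 11
f 9 7 8
f 10 9 2
f 14 13 17
f 14 17 15
f 15 17 18
f 15 18 16
f 17 13 19
f 17 19 18
f 18 19 20
f 18 20 16
f 19 13 21
f 19 21 20
f 20 21 22
f 20 22 16
f 21 13 23
f 21 23 22
f 22 23 24
f 22 24 16
f 23 13 25
f 23 25 24
f 24 25 26
f 24 26 16
f 25 13 27
f 25 27 26
f 26 27 28
f 26 28 16
f 27 13 29
f 27 29 28
f 28 29 30
f 28 30 16
f 29 13 31
f 29 31 30
f 30 31 32
f 30 32 16
f 31 13 33
f 31 33 32
f 32 33 34
f 32 34 16
f 33 13 35
f 33 35 34
f 34 35 36
f 34 36 16
f 35 13 37
f 35 37 36
f 36 37 38
f 36 38 16
f 37 13 14
f 37 14 38
f 38 14 15
f 38 15 16



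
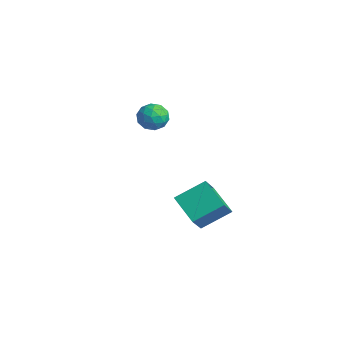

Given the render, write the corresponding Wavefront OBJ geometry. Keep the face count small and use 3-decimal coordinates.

v 2.574 -3.678 -2.135
v 2.998 -1.895 -1.068
v 1.724 -2.649 -3.515
v 2.148 -0.867 -2.448
v 4.392 -3.513 -3.132
v 4.816 -1.731 -2.065
v 3.542 -2.485 -4.512
v 3.966 -0.702 -3.445
v -3.535 -0.783 0.053
v -2.972 -1.656 0.135
v -4.708 -1.444 1.065
v -4.145 -2.317 1.147
v -3.805 -1.435 1.583
v -3.08 -1.026 0.957
v -4.6 -2.074 0.243
v -3.875 -1.665 -0.383
v -3.631 -2.453 0.252
v -3.139 -2.058 1.08
v -4.541 -1.042 0.12
v -4.049 -0.647 0.948
v -3.151 -1.161 0.005
v -4.529 -1.939 1.195
v -4.329 -1.42 1.451
v -3.999 -1.933 1.499
v -3.214 -0.791 0.488
v -2.883 -1.304 0.537
v -3.372 -1.174 1.387
v -4.797 -1.796 0.663
v -4.466 -2.309 0.712
v -3.681 -1.167 -0.299
v -3.351 -1.68 -0.251
v -4.308 -1.926 -0.187
v -3.207 -2.143 0.122
v -3.896 -2.531 0.717
v -4.164 -2.389 0.186
v -3.738 -2.149 -0.182
v -2.918 -1.911 0.609
v -3.607 -2.299 1.204
v -3.407 -1.781 1.46
v -2.981 -1.541 1.092
v -3.305 -2.379 0.678
v -4.073 -0.801 -0.004
v -4.762 -1.189 0.591
v -4.699 -1.559 0.108
v -4.273 -1.319 -0.26
v -3.784 -0.569 0.483
v -4.473 -0.957 1.078
v -3.942 -0.951 1.382
v -3.516 -0.711 1.014
v -4.375 -0.721 0.522
f 2 4 1
f 5 2 1
f 1 4 3
f 3 5 1
f 2 8 4
f 6 2 5
f 6 8 2
f 4 8 3
f 7 5 3
f 3 8 7
f 7 6 5
f 8 6 7
f 9 46 25
f 46 20 49
f 25 49 14
f 46 49 25
f 9 25 21
f 25 14 26
f 21 26 10
f 25 26 21
f 9 21 30
f 21 10 31
f 30 31 16
f 21 31 30
f 9 30 42
f 30 16 45
f 42 45 19
f 30 45 42
f 9 42 46
f 42 19 50
f 46 50 20
f 42 50 46
f 10 26 37
f 26 14 40
f 37 40 18
f 26 40 37
f 14 49 27
f 49 20 48
f 27 48 13
f 49 48 27
f 20 50 47
f 50 19 43
f 47 43 11
f 50 43 47
f 19 45 44
f 45 16 32
f 44 32 15
f 45 32 44
f 16 31 36
f 31 10 33
f 36 33 17
f 31 33 36
f 12 38 24
f 38 18 39
f 24 39 13
f 38 39 24
f 12 24 22
f 24 13 23
f 22 23 11
f 24 23 22
f 12 22 29
f 22 11 28
f 29 28 15
f 22 28 29
f 12 29 34
f 29 15 35
f 34 35 17
f 29 35 34
f 12 34 38
f 34 17 41
f 38 41 18
f 34 41 38
f 13 39 27
f 39 18 40
f 27 40 14
f 39 40 27
f 11 23 47
f 23 13 48
f 47 48 20
f 23 48 47
f 15 28 44
f 28 11 43
f 44 43 19
f 28 43 44
f 17 35 36
f 35 15 32
f 36 32 16
f 35 32 36
f 18 41 37
f 41 17 33
f 37 33 10
f 41 33 37



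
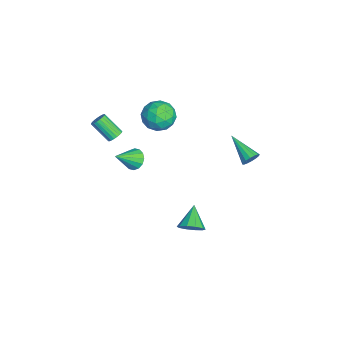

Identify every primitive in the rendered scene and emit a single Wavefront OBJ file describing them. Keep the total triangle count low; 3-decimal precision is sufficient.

v -1.545 -0.055 4.414
v -0.5 0.094 4.173
v -1.58 -1.474 3.387
v -0.535 -1.325 3.146
v -0.823 -1.628 4.145
v -0.801 -0.751 4.78
v -1.279 -0.629 2.78
v -1.257 0.248 3.415
v -0.335 -0.261 3.163
v -0.053 -0.879 4.007
v -2.027 -0.501 3.553
v -1.745 -1.119 4.397
v -1.019 0.144 4.384
v -1.061 -1.524 3.176
v -1.23 -1.702 3.764
v -0.615 -1.615 3.622
v -1.197 -0.352 4.74
v -0.582 -0.265 4.599
v -0.772 -1.277 4.583
v -1.498 -1.115 2.961
v -0.883 -1.028 2.82
v -1.465 0.235 3.938
v -0.85 0.322 3.796
v -1.308 -0.103 2.977
v -0.308 0.023 3.649
v -0.329 -0.811 3.045
v -0.766 -0.402 2.83
v -0.753 0.114 3.203
v -0.143 -0.34 4.145
v -0.163 -1.174 3.541
v -0.332 -1.352 4.128
v -0.32 -0.837 4.501
v -0.046 -0.549 3.551
v -1.917 -0.206 4.019
v -1.937 -1.04 3.415
v -1.76 -0.543 3.059
v -1.748 -0.028 3.432
v -1.751 -0.569 4.515
v -1.772 -1.403 3.911
v -1.327 -1.494 4.357
v -1.314 -0.978 4.73
v -2.034 -0.831 4.009
v 0.142 -3.162 3.099
v 0.601 -3.375 3.161
v 0.017 -4.331 4.203
v -0.442 -4.118 4.141
v 0.605 -3.22 3.305
v 0.021 -4.175 4.348
v 0.528 -3.054 3.414
v -0.056 -4.01 4.456
v 0.385 -2.908 3.468
v -0.199 -3.863 4.511
v 0.2 -2.805 3.458
v -0.384 -3.761 4.501
v 0.004 -2.764 3.386
v -0.579 -3.72 4.429
v -0.167 -2.792 3.265
v -0.751 -3.748 4.307
v -0.285 -2.884 3.114
v -0.869 -3.84 4.157
v -0.329 -3.024 2.961
v -0.913 -3.98 4.004
v -0.292 -3.188 2.832
v -0.876 -4.143 3.875
v -0.18 -3.347 2.749
v -0.764 -4.303 3.792
v -0.012 -3.475 2.726
v -0.596 -4.43 3.769
v 0.183 -3.548 2.768
v -0.401 -4.504 3.81
v 0.37 -3.555 2.867
v -0.214 -4.51 3.909
v 0.518 -3.494 3.006
v -0.066 -4.449 4.048
v 1.526 -2.126 2.277
v 1.865 -2.43 1.72
v 2.254 -3.194 3.303
v 2.095 -2.161 1.837
v 2.172 -1.883 2.072
v 2.076 -1.669 2.362
v 1.833 -1.578 2.63
v 1.508 -1.634 2.803
v 1.187 -1.821 2.835
v 0.958 -2.09 2.718
v 0.88 -2.369 2.482
v 0.976 -2.582 2.192
v 1.219 -2.673 1.925
v 1.544 -2.618 1.752
v 0.971 4.468 1.474
v 1.309 4.39 1.95
v -0.471 3.432 2.326
v 1.156 4.648 2.004
v 0.952 4.858 1.916
v 0.754 4.964 1.709
v 0.614 4.937 1.439
v 0.569 4.784 1.178
v 0.632 4.547 0.997
v 0.786 4.289 0.943
v 0.99 4.078 1.031
v 1.188 3.973 1.238
v 1.328 4 1.508
v 1.373 4.152 1.769
v 3.742 0.98 -2.051
v 4.157 0.728 -1.402
v 2.498 1.2 -1.169
v 4.217 1.224 -1.442
v 4.095 1.626 -1.714
v 3.838 1.782 -2.114
v 3.545 1.631 -2.491
v 3.326 1.232 -2.699
v 3.267 0.736 -2.66
v 3.388 0.334 -2.388
v 3.645 0.178 -1.987
v 3.938 0.329 -1.611
f 1 38 17
f 38 12 41
f 17 41 6
f 38 41 17
f 1 17 13
f 17 6 18
f 13 18 2
f 17 18 13
f 1 13 22
f 13 2 23
f 22 23 8
f 13 23 22
f 1 22 34
f 22 8 37
f 34 37 11
f 22 37 34
f 1 34 38
f 34 11 42
f 38 42 12
f 34 42 38
f 2 18 29
f 18 6 32
f 29 32 10
f 18 32 29
f 6 41 19
f 41 12 40
f 19 40 5
f 41 40 19
f 12 42 39
f 42 11 35
f 39 35 3
f 42 35 39
f 11 37 36
f 37 8 24
f 36 24 7
f 37 24 36
f 8 23 28
f 23 2 25
f 28 25 9
f 23 25 28
f 4 30 16
f 30 10 31
f 16 31 5
f 30 31 16
f 4 16 14
f 16 5 15
f 14 15 3
f 16 15 14
f 4 14 21
f 14 3 20
f 21 20 7
f 14 20 21
f 4 21 26
f 21 7 27
f 26 27 9
f 21 27 26
f 4 26 30
f 26 9 33
f 30 33 10
f 26 33 30
f 5 31 19
f 31 10 32
f 19 32 6
f 31 32 19
f 3 15 39
f 15 5 40
f 39 40 12
f 15 40 39
f 7 20 36
f 20 3 35
f 36 35 11
f 20 35 36
f 9 27 28
f 27 7 24
f 28 24 8
f 27 24 28
f 10 33 29
f 33 9 25
f 29 25 2
f 33 25 29
f 44 43 47
f 44 47 45
f 45 47 48
f 45 48 46
f 47 43 49
f 47 49 48
f 48 49 50
f 48 50 46
f 49 43 51
f 49 51 50
f 50 51 52
f 50 52 46
f 51 43 53
f 51 53 52
f 52 53 54
f 52 54 46
f 53 43 55
f 53 55 54
f 54 55 56
f 54 56 46
f 55 43 57
f 55 57 56
f 56 57 58
f 56 58 46
f 57 43 59
f 57 59 58
f 58 59 60
f 58 60 46
f 59 43 61
f 59 61 60
f 60 61 62
f 60 62 46
f 61 43 63
f 61 63 62
f 62 63 64
f 62 64 46
f 63 43 65
f 63 65 64
f 64 65 66
f 64 66 46
f 65 43 67
f 65 67 66
f 66 67 68
f 66 68 46
f 67 43 69
f 67 69 68
f 68 69 70
f 68 70 46
f 69 43 71
f 69 71 70
f 70 71 72
f 70 72 46
f 71 43 73
f 71 73 72
f 72 73 74
f 72 74 46
f 73 43 44
f 73 44 74
f 74 44 45
f 74 45 46
f 76 75 78
f 76 78 77
f 78 75 79
f 78 79 77
f 79 75 80
f 79 80 77
f 80 75 81
f 80 81 77
f 81 75 82
f 81 82 77
f 82 75 83
f 82 83 77
f 83 75 84
f 83 84 77
f 84 75 85
f 84 85 77
f 85 75 86
f 85 86 77
f 86 75 87
f 86 87 77
f 87 75 88
f 87 88 77
f 88 75 76
f 88 76 77
f 90 89 92
f 90 92 91
f 92 89 93
f 92 93 91
f 93 89 94
f 93 94 91
f 94 89 95
f 94 95 91
f 95 89 96
f 95 96 91
f 96 89 97
f 96 97 91
f 97 89 98
f 97 98 91
f 98 89 99
f 98 99 91
f 99 89 100
f 99 100 91
f 100 89 101
f 100 101 91
f 101 89 102
f 101 102 91
f 102 89 90
f 102 90 91
f 104 103 106
f 104 106 105
f 106 103 107
f 106 107 105
f 107 103 108
f 107 108 105
f 108 103 109
f 108 109 105
f 109 103 110
f 109 110 105
f 110 103 111
f 110 111 105
f 111 103 112
f 111 112 105
f 112 103 113
f 112 113 105
f 113 103 114
f 113 114 105
f 114 103 104
f 114 104 105



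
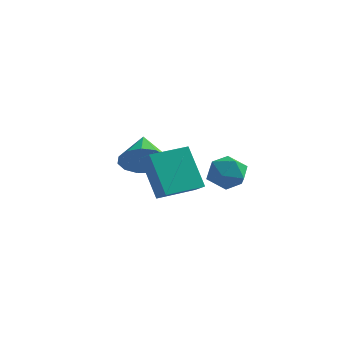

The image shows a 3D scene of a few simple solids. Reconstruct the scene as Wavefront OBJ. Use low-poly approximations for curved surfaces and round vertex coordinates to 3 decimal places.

v 0.032 -1.506 1.394
v 0.886 -1.031 1.318
v -0.552 -0.334 2.166
v 0.588 -0.888 0.876
v 0.114 -0.942 0.598
v -0.386 -1.174 0.573
v -0.754 -1.512 0.809
v -0.872 -1.849 1.231
v -0.703 -2.076 1.705
v -0.3 -2.123 2.08
v 0.207 -1.974 2.238
v 0.659 -1.676 2.128
v 0.912 -1.325 1.785
v 1.705 -3.736 0.614
v 2.291 -4.161 1.059
v 0.795 -3.238 2.289
v 1.382 -3.663 2.734
v 2.618 -2.377 0.706
v 3.205 -2.802 1.151
v 1.709 -1.879 2.381
v 2.295 -2.304 2.826
v 1.391 1.565 0.207
v 2.053 2.144 -0.041
v 2.387 0.476 0.321
v 3.049 1.055 0.073
v 2.64 1.15 0.885
v 2.024 1.823 0.815
v 2.416 0.797 -0.535
v 1.8 1.47 -0.605
v 2.687 1.67 -0.5
v 2.825 1.888 0.378
v 1.615 0.732 -0.098
v 1.753 0.95 0.78
f 2 1 4
f 2 4 3
f 4 1 5
f 4 5 3
f 5 1 6
f 5 6 3
f 6 1 7
f 6 7 3
f 7 1 8
f 7 8 3
f 8 1 9
f 8 9 3
f 9 1 10
f 9 10 3
f 10 1 11
f 10 11 3
f 11 1 12
f 11 12 3
f 12 1 13
f 12 13 3
f 13 1 2
f 13 2 3
f 15 17 14
f 18 15 14
f 14 17 16
f 16 18 14
f 15 21 17
f 19 15 18
f 19 21 15
f 17 21 16
f 20 18 16
f 16 21 20
f 20 19 18
f 21 19 20
f 22 33 27
f 22 27 23
f 22 23 29
f 22 29 32
f 22 32 33
f 23 27 31
f 27 33 26
f 33 32 24
f 32 29 28
f 29 23 30
f 25 31 26
f 25 26 24
f 25 24 28
f 25 28 30
f 25 30 31
f 26 31 27
f 24 26 33
f 28 24 32
f 30 28 29
f 31 30 23



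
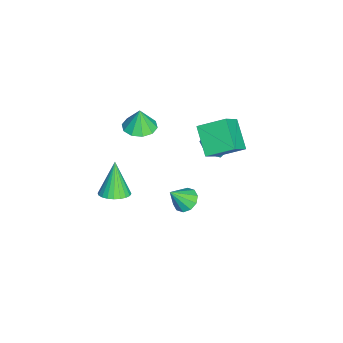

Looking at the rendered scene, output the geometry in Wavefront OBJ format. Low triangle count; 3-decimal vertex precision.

v -3.829 -1.513 0.116
v -2.801 -1.22 0.173
v -3.911 -1.507 1.584
v -3.169 -0.671 0.149
v -3.789 -0.444 0.113
v -4.424 -0.625 0.078
v -4.832 -1.146 0.058
v -4.856 -1.807 0.059
v -4.488 -2.356 0.083
v -3.868 -2.583 0.119
v -3.233 -2.401 0.154
v -2.825 -1.881 0.175
v 3.942 -1.955 1.938
v 4.47 -1.244 2.222
v 2.978 -2.025 3.902
v 4.182 -1.069 2.087
v 3.858 -1.029 1.929
v 3.547 -1.129 1.773
v 3.295 -1.356 1.641
v 3.143 -1.673 1.555
v 3.112 -2.034 1.527
v 3.207 -2.382 1.561
v 3.414 -2.666 1.653
v 3.702 -2.841 1.788
v 4.026 -2.881 1.946
v 4.338 -2.78 2.102
v 4.589 -2.554 2.234
v 4.742 -2.236 2.32
v 4.773 -1.876 2.348
v 4.678 -1.527 2.314
v -2.444 2.656 1.999
v -1.291 2.095 3.19
v -2.505 4.324 2.844
v -1.352 3.762 4.035
v -0.888 3.318 0.805
v 0.265 2.756 1.996
v -0.949 4.985 1.65
v 0.204 4.424 2.841
v 0.115 1.616 -2.689
v 0.566 2.299 -2.425
v 0.645 0.764 -1.391
v 0.082 2.328 -2.208
v -0.39 2.085 -2.175
v -0.668 1.663 -2.338
v -0.648 1.223 -2.635
v -0.336 0.933 -2.953
v 0.149 0.903 -3.17
v 0.62 1.146 -3.203
v 0.899 1.568 -3.04
v 0.878 2.008 -2.743
v -4.039 3.513 -0.493
v -3.138 3.414 -0.982
v -4.782 2.606 -1.678
v -3.881 2.507 -2.167
v -4.032 2.035 -1.263
v -3.572 2.596 -0.531
v -4.348 3.424 -2.129
v -3.888 3.985 -1.397
v -3.329 3.359 -1.993
v -3.133 2.5 -1.459
v -4.787 3.52 -1.201
v -4.591 2.661 -0.667
f 2 1 4
f 2 4 3
f 4 1 5
f 4 5 3
f 5 1 6
f 5 6 3
f 6 1 7
f 6 7 3
f 7 1 8
f 7 8 3
f 8 1 9
f 8 9 3
f 9 1 10
f 9 10 3
f 10 1 11
f 10 11 3
f 11 1 12
f 11 12 3
f 12 1 2
f 12 2 3
f 14 13 16
f 14 16 15
f 16 13 17
f 16 17 15
f 17 13 18
f 17 18 15
f 18 13 19
f 18 19 15
f 19 13 20
f 19 20 15
f 20 13 21
f 20 21 15
f 21 13 22
f 21 22 15
f 22 13 23
f 22 23 15
f 23 13 24
f 23 24 15
f 24 13 25
f 24 25 15
f 25 13 26
f 25 26 15
f 26 13 27
f 26 27 15
f 27 13 28
f 27 28 15
f 28 13 29
f 28 29 15
f 29 13 30
f 29 30 15
f 30 13 14
f 30 14 15
f 32 34 31
f 35 32 31
f 31 34 33
f 33 35 31
f 32 38 34
f 36 32 35
f 36 38 32
f 34 38 33
f 37 35 33
f 33 38 37
f 37 36 35
f 38 36 37
f 40 39 42
f 40 42 41
f 42 39 43
f 42 43 41
f 43 39 44
f 43 44 41
f 44 39 45
f 44 45 41
f 45 39 46
f 45 46 41
f 46 39 47
f 46 47 41
f 47 39 48
f 47 48 41
f 48 39 49
f 48 49 41
f 49 39 50
f 49 50 41
f 50 39 40
f 50 40 41
f 51 62 56
f 51 56 52
f 51 52 58
f 51 58 61
f 51 61 62
f 52 56 60
f 56 62 55
f 62 61 53
f 61 58 57
f 58 52 59
f 54 60 55
f 54 55 53
f 54 53 57
f 54 57 59
f 54 59 60
f 55 60 56
f 53 55 62
f 57 53 61
f 59 57 58
f 60 59 52



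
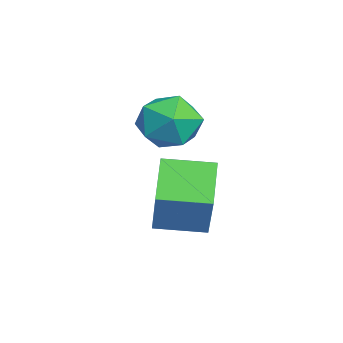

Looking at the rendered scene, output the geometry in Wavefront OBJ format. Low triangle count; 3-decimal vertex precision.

v -1.777 0.421 2.546
v -1.329 -0.258 2.761
v -2.731 -0.382 1.999
v -2.283 -1.061 2.214
v -2.648 -0.591 2.809
v -2.059 -0.096 3.147
v -2.001 -0.544 1.613
v -1.412 -0.049 1.951
v -1.468 -0.855 2.185
v -1.868 -0.884 2.924
v -2.192 0.244 1.836
v -2.592 0.215 2.575
v -0.929 -0.726 -0.336
v -1.931 -0.587 0.381
v -0.839 0.476 -0.444
v -1.842 0.615 0.273
v 0.082 -0.675 1.067
v -0.921 -0.536 1.784
v 0.171 0.527 0.959
v -0.831 0.666 1.676
f 1 12 6
f 1 6 2
f 1 2 8
f 1 8 11
f 1 11 12
f 2 6 10
f 6 12 5
f 12 11 3
f 11 8 7
f 8 2 9
f 4 10 5
f 4 5 3
f 4 3 7
f 4 7 9
f 4 9 10
f 5 10 6
f 3 5 12
f 7 3 11
f 9 7 8
f 10 9 2
f 14 16 13
f 17 14 13
f 13 16 15
f 15 17 13
f 14 20 16
f 18 14 17
f 18 20 14
f 16 20 15
f 19 17 15
f 15 20 19
f 19 18 17
f 20 18 19



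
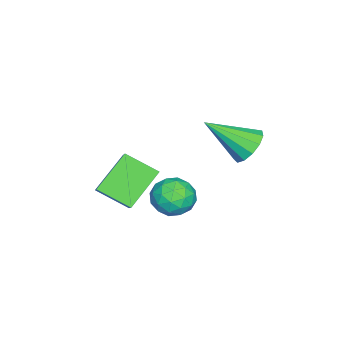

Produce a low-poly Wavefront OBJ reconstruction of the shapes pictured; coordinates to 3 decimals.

v -0.192 -3.45 -3.64
v -1.626 -2.81 -2.353
v -0.219 -2.021 -4.381
v -1.653 -1.381 -3.094
v 1.053 -2.859 -2.546
v -0.381 -2.219 -1.259
v 1.026 -1.43 -3.287
v -0.408 -0.79 -2
v -0.529 0.206 -3.454
v -0.013 0.895 -2.991
v 0.353 -0.915 -2.769
v 0.869 -0.226 -2.306
v -0.064 -0.384 -2.061
v -0.609 0.308 -2.485
v 0.949 -0.328 -3.275
v 0.404 0.364 -3.699
v 0.901 0.565 -2.881
v 0.275 0.531 -2.131
v 0.065 -0.551 -3.629
v -0.561 -0.585 -2.879
v -0.348 0.649 -3.283
v 0.688 -0.669 -2.477
v 0.14 -0.762 -2.333
v 0.443 -0.357 -2.061
v -0.699 0.304 -2.985
v -0.396 0.709 -2.713
v -0.426 -0.043 -2.167
v 0.736 -0.729 -3.047
v 1.039 -0.324 -2.775
v -0.103 0.337 -3.699
v 0.2 0.742 -3.427
v 0.766 0.023 -3.593
v 0.492 0.86 -2.946
v 1.011 0.201 -2.543
v 1.058 0.141 -3.113
v 0.737 0.548 -3.362
v 0.124 0.84 -2.505
v 0.642 0.181 -2.102
v 0.094 0.088 -1.958
v -0.227 0.495 -2.207
v 0.661 0.646 -2.44
v -0.302 -0.201 -3.658
v 0.216 -0.86 -3.255
v 0.567 -0.515 -3.553
v 0.246 -0.108 -3.802
v -0.671 -0.221 -3.217
v -0.152 -0.88 -2.814
v -0.397 -0.568 -2.398
v -0.718 -0.161 -2.647
v -0.321 -0.666 -3.32
v -1.424 2.517 -0.358
v -0.732 2.295 -0.905
v -0.896 0.863 0.978
v -0.545 2.63 -0.565
v -0.637 2.929 -0.158
v -0.979 3.097 0.185
v -1.462 3.081 0.356
v -1.933 2.886 0.3
v -2.242 2.574 0.036
v -2.292 2.244 -0.353
v -2.065 2 -0.744
v -1.635 1.921 -1.012
v -1.138 2.031 -1.072
f 2 4 1
f 5 2 1
f 1 4 3
f 3 5 1
f 2 8 4
f 6 2 5
f 6 8 2
f 4 8 3
f 7 5 3
f 3 8 7
f 7 6 5
f 8 6 7
f 9 46 25
f 46 20 49
f 25 49 14
f 46 49 25
f 9 25 21
f 25 14 26
f 21 26 10
f 25 26 21
f 9 21 30
f 21 10 31
f 30 31 16
f 21 31 30
f 9 30 42
f 30 16 45
f 42 45 19
f 30 45 42
f 9 42 46
f 42 19 50
f 46 50 20
f 42 50 46
f 10 26 37
f 26 14 40
f 37 40 18
f 26 40 37
f 14 49 27
f 49 20 48
f 27 48 13
f 49 48 27
f 20 50 47
f 50 19 43
f 47 43 11
f 50 43 47
f 19 45 44
f 45 16 32
f 44 32 15
f 45 32 44
f 16 31 36
f 31 10 33
f 36 33 17
f 31 33 36
f 12 38 24
f 38 18 39
f 24 39 13
f 38 39 24
f 12 24 22
f 24 13 23
f 22 23 11
f 24 23 22
f 12 22 29
f 22 11 28
f 29 28 15
f 22 28 29
f 12 29 34
f 29 15 35
f 34 35 17
f 29 35 34
f 12 34 38
f 34 17 41
f 38 41 18
f 34 41 38
f 13 39 27
f 39 18 40
f 27 40 14
f 39 40 27
f 11 23 47
f 23 13 48
f 47 48 20
f 23 48 47
f 15 28 44
f 28 11 43
f 44 43 19
f 28 43 44
f 17 35 36
f 35 15 32
f 36 32 16
f 35 32 36
f 18 41 37
f 41 17 33
f 37 33 10
f 41 33 37
f 52 51 54
f 52 54 53
f 54 51 55
f 54 55 53
f 55 51 56
f 55 56 53
f 56 51 57
f 56 57 53
f 57 51 58
f 57 58 53
f 58 51 59
f 58 59 53
f 59 51 60
f 59 60 53
f 60 51 61
f 60 61 53
f 61 51 62
f 61 62 53
f 62 51 63
f 62 63 53
f 63 51 52
f 63 52 53



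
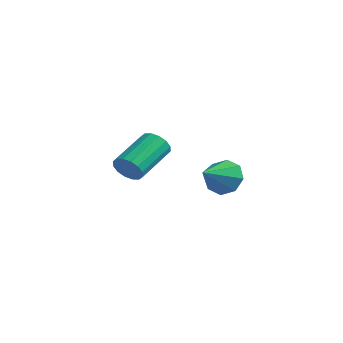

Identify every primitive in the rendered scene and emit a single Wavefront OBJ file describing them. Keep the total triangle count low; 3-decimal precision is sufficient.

v -3.544 -1.479 0.874
v -3.289 -1.23 0.417
v -3.461 0.249 1.129
v -3.716 -0.001 1.586
v -3.582 -1.232 0.351
v -3.754 0.247 1.063
v -3.865 -1.3 0.425
v -4.037 0.178 1.137
v -4.061 -1.417 0.62
v -4.233 0.062 1.331
v -4.12 -1.55 0.882
v -4.292 -0.072 1.594
v -4.024 -1.664 1.143
v -4.196 -0.186 1.855
v -3.799 -1.729 1.331
v -3.971 -0.25 2.043
v -3.506 -1.727 1.397
v -3.678 -0.248 2.109
v -3.223 -1.658 1.323
v -3.395 -0.18 2.035
v -3.027 -1.542 1.129
v -3.199 -0.063 1.84
v -2.968 -1.408 0.866
v -3.14 0.07 1.578
v -3.064 -1.294 0.605
v -3.236 0.184 1.317
v -3.842 3.487 -0.892
v -3.393 3.801 -0.323
v -3.718 2.253 -0.308
v -3.982 3.808 -0.183
v -4.488 3.626 -0.459
v -4.617 3.363 -0.988
v -4.291 3.172 -1.461
v -3.703 3.166 -1.6
v -3.196 3.347 -1.324
v -3.068 3.61 -0.795
f 2 1 5
f 2 5 3
f 3 5 6
f 3 6 4
f 5 1 7
f 5 7 6
f 6 7 8
f 6 8 4
f 7 1 9
f 7 9 8
f 8 9 10
f 8 10 4
f 9 1 11
f 9 11 10
f 10 11 12
f 10 12 4
f 11 1 13
f 11 13 12
f 12 13 14
f 12 14 4
f 13 1 15
f 13 15 14
f 14 15 16
f 14 16 4
f 15 1 17
f 15 17 16
f 16 17 18
f 16 18 4
f 17 1 19
f 17 19 18
f 18 19 20
f 18 20 4
f 19 1 21
f 19 21 20
f 20 21 22
f 20 22 4
f 21 1 23
f 21 23 22
f 22 23 24
f 22 24 4
f 23 1 25
f 23 25 24
f 24 25 26
f 24 26 4
f 25 1 2
f 25 2 26
f 26 2 3
f 26 3 4
f 28 27 30
f 28 30 29
f 30 27 31
f 30 31 29
f 31 27 32
f 31 32 29
f 32 27 33
f 32 33 29
f 33 27 34
f 33 34 29
f 34 27 35
f 34 35 29
f 35 27 36
f 35 36 29
f 36 27 28
f 36 28 29



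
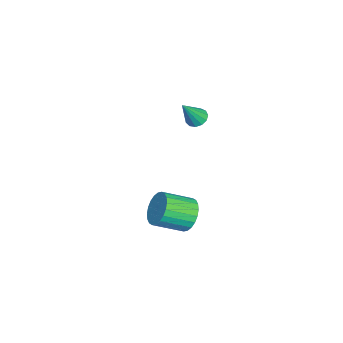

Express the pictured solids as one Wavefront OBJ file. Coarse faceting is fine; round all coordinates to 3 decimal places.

v -0.133 1.11 1.793
v 0.435 1.152 1.501
v 0.673 0.49 3.267
v 0.381 1.469 1.663
v 0.164 1.672 1.868
v -0.148 1.697 2.048
v -0.454 1.535 2.148
v -0.659 1.238 2.135
v -0.696 0.901 2.013
v -0.555 0.629 1.822
v -0.28 0.511 1.622
v 0.042 0.582 1.476
v 0.309 0.821 1.431
v 1.889 1.04 -4.369
v 2.243 1.627 -3.574
v 2.885 0.108 -2.736
v 2.531 -0.48 -3.531
v 1.864 1.538 -3.445
v 2.506 0.019 -2.607
v 1.489 1.373 -3.457
v 2.131 -0.146 -2.619
v 1.175 1.158 -3.608
v 1.817 -0.362 -2.77
v 0.97 0.924 -3.874
v 1.612 -0.595 -3.037
v 0.905 0.708 -4.216
v 1.546 -0.812 -3.379
v 0.989 0.542 -4.581
v 1.631 -0.977 -3.744
v 1.211 0.453 -4.914
v 1.852 -1.067 -4.077
v 1.535 0.452 -5.164
v 2.177 -1.067 -4.326
v 1.914 0.541 -5.293
v 2.556 -0.978 -4.455
v 2.289 0.706 -5.281
v 2.931 -0.813 -4.443
v 2.603 0.922 -5.13
v 3.245 -0.598 -4.292
v 2.808 1.155 -4.863
v 3.45 -0.364 -4.026
v 2.874 1.372 -4.521
v 3.515 -0.148 -3.684
v 2.789 1.537 -4.156
v 3.431 0.018 -3.319
v 2.568 1.627 -3.823
v 3.209 0.107 -2.986
f 2 1 4
f 2 4 3
f 4 1 5
f 4 5 3
f 5 1 6
f 5 6 3
f 6 1 7
f 6 7 3
f 7 1 8
f 7 8 3
f 8 1 9
f 8 9 3
f 9 1 10
f 9 10 3
f 10 1 11
f 10 11 3
f 11 1 12
f 11 12 3
f 12 1 13
f 12 13 3
f 13 1 2
f 13 2 3
f 15 14 18
f 15 18 16
f 16 18 19
f 16 19 17
f 18 14 20
f 18 20 19
f 19 20 21
f 19 21 17
f 20 14 22
f 20 22 21
f 21 22 23
f 21 23 17
f 22 14 24
f 22 24 23
f 23 24 25
f 23 25 17
f 24 14 26
f 24 26 25
f 25 26 27
f 25 27 17
f 26 14 28
f 26 28 27
f 27 28 29
f 27 29 17
f 28 14 30
f 28 30 29
f 29 30 31
f 29 31 17
f 30 14 32
f 30 32 31
f 31 32 33
f 31 33 17
f 32 14 34
f 32 34 33
f 33 34 35
f 33 35 17
f 34 14 36
f 34 36 35
f 35 36 37
f 35 37 17
f 36 14 38
f 36 38 37
f 37 38 39
f 37 39 17
f 38 14 40
f 38 40 39
f 39 40 41
f 39 41 17
f 40 14 42
f 40 42 41
f 41 42 43
f 41 43 17
f 42 14 44
f 42 44 43
f 43 44 45
f 43 45 17
f 44 14 46
f 44 46 45
f 45 46 47
f 45 47 17
f 46 14 15
f 46 15 47
f 47 15 16
f 47 16 17



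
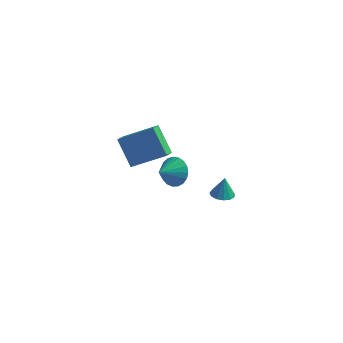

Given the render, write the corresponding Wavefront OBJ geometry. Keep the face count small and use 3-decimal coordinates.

v 2.692 -2.408 0.659
v 3.228 -2.737 0.69
v 2.748 -2.212 1.781
v 3.321 -2.401 0.626
v 3.214 -2.066 0.573
v 2.941 -1.841 0.547
v 2.589 -1.795 0.557
v 2.27 -1.945 0.599
v 2.084 -2.241 0.66
v 2.092 -2.591 0.721
v 2.29 -2.883 0.763
v 2.616 -3.024 0.771
v 2.965 -2.97 0.744
v -5.339 4.16 -2.401
v -5.265 3.214 -1.887
v -3.543 4.831 -1.427
v -3.469 3.884 -0.912
v -4.291 3.456 -3.848
v -4.217 2.509 -3.333
v -2.495 4.126 -2.873
v -2.421 3.18 -2.359
v -0.785 0.066 -0.675
v -0.099 0.105 -0.063
v -1.255 -0.906 -0.085
v -0.362 0.33 0.098
v -0.699 0.51 0.126
v -1.05 0.613 0.015
v -1.356 0.621 -0.215
v -1.563 0.534 -0.524
v -1.635 0.365 -0.86
v -1.561 0.145 -1.163
v -1.352 -0.089 -1.383
v -1.045 -0.297 -1.479
v -0.694 -0.441 -1.437
v -0.358 -0.498 -1.263
v -0.096 -0.457 -0.987
v 0.047 -0.326 -0.658
v 0.046 -0.127 -0.331
f 2 1 4
f 2 4 3
f 4 1 5
f 4 5 3
f 5 1 6
f 5 6 3
f 6 1 7
f 6 7 3
f 7 1 8
f 7 8 3
f 8 1 9
f 8 9 3
f 9 1 10
f 9 10 3
f 10 1 11
f 10 11 3
f 11 1 12
f 11 12 3
f 12 1 13
f 12 13 3
f 13 1 2
f 13 2 3
f 15 17 14
f 18 15 14
f 14 17 16
f 16 18 14
f 15 21 17
f 19 15 18
f 19 21 15
f 17 21 16
f 20 18 16
f 16 21 20
f 20 19 18
f 21 19 20
f 23 22 25
f 23 25 24
f 25 22 26
f 25 26 24
f 26 22 27
f 26 27 24
f 27 22 28
f 27 28 24
f 28 22 29
f 28 29 24
f 29 22 30
f 29 30 24
f 30 22 31
f 30 31 24
f 31 22 32
f 31 32 24
f 32 22 33
f 32 33 24
f 33 22 34
f 33 34 24
f 34 22 35
f 34 35 24
f 35 22 36
f 35 36 24
f 36 22 37
f 36 37 24
f 37 22 38
f 37 38 24
f 38 22 23
f 38 23 24

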